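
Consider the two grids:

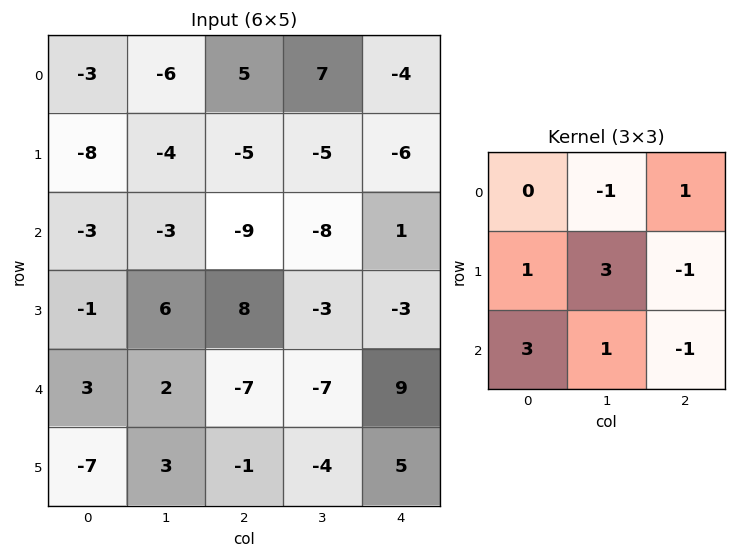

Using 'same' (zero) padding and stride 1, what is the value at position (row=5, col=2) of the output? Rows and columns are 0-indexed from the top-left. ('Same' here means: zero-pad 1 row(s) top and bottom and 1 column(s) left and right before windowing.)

The receptive field on the zero-padded input at this output position is [2 -7 -7 / 3 -1 -4 / 0 0 0]. Elementwise product with the kernel and sum: -7·-1 + -7·1 + 3·1 + -1·3 + -4·-1 + 0·3 + 0·1 + 0·-1.

4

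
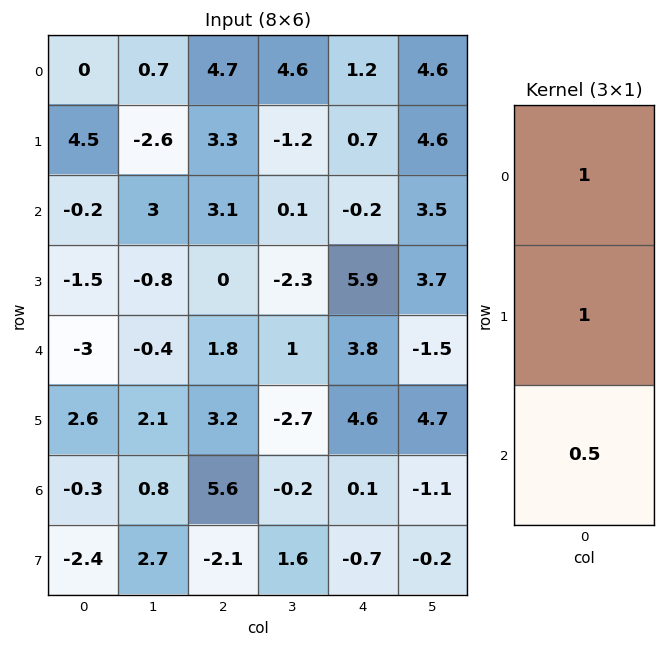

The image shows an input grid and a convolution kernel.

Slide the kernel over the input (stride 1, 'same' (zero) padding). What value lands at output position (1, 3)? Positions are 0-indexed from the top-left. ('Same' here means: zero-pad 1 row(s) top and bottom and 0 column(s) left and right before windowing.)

The receptive field on the zero-padded input at this output position is [4.6 / -1.2 / 0.1]. Elementwise product with the kernel and sum: 4.6·1 + -1.2·1 + 0.1·0.5.

3.45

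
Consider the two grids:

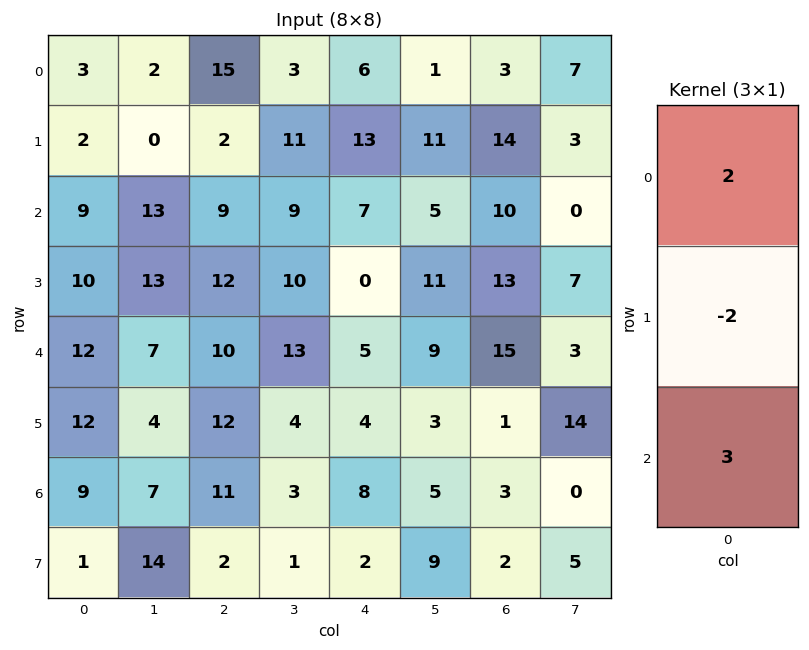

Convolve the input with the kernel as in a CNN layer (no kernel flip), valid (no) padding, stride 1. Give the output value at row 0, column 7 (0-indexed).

The receptive field on the input at this output position is [7 / 3 / 0]. Elementwise product with the kernel and sum: 7·2 + 3·-2 + 0·3.

8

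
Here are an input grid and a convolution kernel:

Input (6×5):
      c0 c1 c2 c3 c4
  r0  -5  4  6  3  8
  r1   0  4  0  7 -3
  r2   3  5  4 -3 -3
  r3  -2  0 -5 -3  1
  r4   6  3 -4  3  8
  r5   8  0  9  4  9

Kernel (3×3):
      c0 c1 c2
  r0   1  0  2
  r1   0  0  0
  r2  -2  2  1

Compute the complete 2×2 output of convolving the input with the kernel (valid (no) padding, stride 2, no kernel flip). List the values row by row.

15 5
1 20

Output[0,0]: The receptive field on the input at this output position is [-5 4 6 / 0 4 0 / 3 5 4]. Elementwise product with the kernel and sum: -5·1 + 6·2 + 3·-2 + 5·2 + 4·1.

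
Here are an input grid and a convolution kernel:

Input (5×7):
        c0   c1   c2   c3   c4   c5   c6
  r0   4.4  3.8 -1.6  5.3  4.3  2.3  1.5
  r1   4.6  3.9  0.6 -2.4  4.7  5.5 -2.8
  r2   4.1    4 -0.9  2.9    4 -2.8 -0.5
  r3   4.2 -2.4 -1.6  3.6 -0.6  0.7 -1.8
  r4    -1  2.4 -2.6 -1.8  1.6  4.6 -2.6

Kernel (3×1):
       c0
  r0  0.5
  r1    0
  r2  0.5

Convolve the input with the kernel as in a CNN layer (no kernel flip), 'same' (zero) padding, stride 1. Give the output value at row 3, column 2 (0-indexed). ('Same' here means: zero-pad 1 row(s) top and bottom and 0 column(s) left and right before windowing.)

The receptive field on the zero-padded input at this output position is [-0.9 / -1.6 / -2.6]. Elementwise product with the kernel and sum: -0.9·0.5 + -2.6·0.5.

-1.75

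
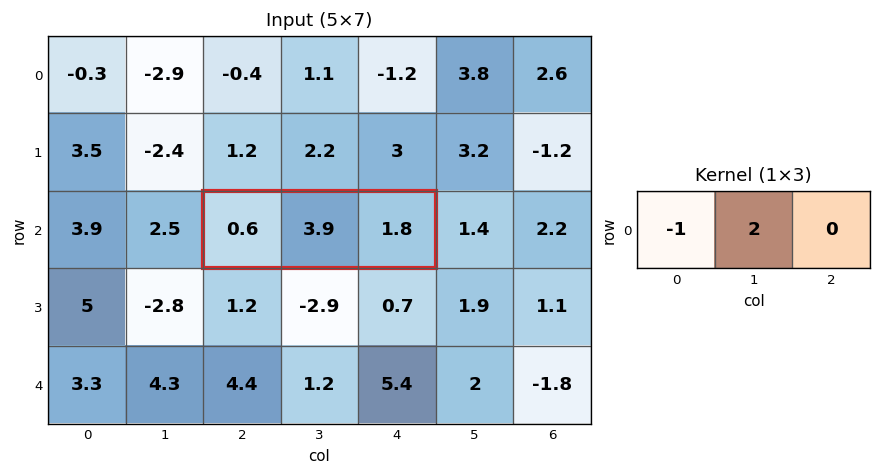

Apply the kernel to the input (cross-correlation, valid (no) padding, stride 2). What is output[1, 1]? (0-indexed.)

7.2

The receptive field on the input at this output position is [0.6 3.9 1.8]. Elementwise product with the kernel and sum: 0.6·-1 + 3.9·2.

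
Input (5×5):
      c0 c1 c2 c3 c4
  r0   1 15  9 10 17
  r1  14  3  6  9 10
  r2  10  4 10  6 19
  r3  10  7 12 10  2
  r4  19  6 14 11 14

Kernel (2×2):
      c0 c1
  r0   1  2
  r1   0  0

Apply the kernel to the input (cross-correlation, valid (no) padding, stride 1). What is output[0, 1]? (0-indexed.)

33

The receptive field on the input at this output position is [15 9 / 3 6]. Elementwise product with the kernel and sum: 15·1 + 9·2.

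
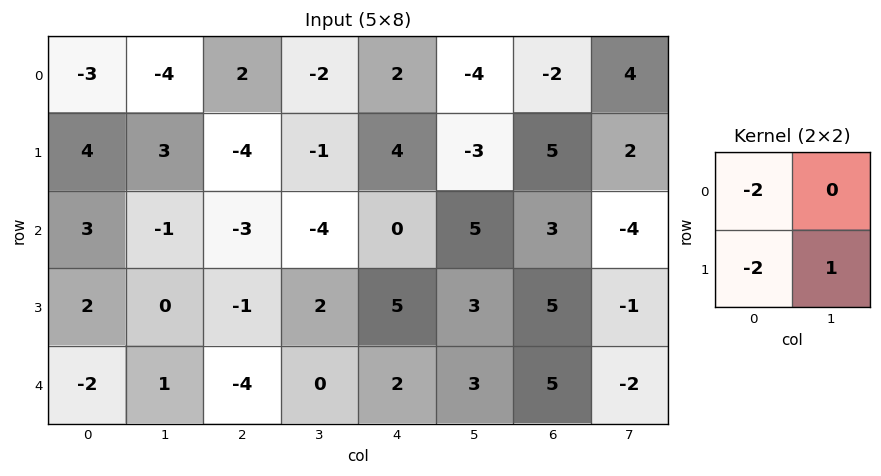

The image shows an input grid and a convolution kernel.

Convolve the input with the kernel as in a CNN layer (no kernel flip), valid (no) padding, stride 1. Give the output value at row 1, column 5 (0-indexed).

-1

The receptive field on the input at this output position is [-3 5 / 5 3]. Elementwise product with the kernel and sum: -3·-2 + 5·-2 + 3·1.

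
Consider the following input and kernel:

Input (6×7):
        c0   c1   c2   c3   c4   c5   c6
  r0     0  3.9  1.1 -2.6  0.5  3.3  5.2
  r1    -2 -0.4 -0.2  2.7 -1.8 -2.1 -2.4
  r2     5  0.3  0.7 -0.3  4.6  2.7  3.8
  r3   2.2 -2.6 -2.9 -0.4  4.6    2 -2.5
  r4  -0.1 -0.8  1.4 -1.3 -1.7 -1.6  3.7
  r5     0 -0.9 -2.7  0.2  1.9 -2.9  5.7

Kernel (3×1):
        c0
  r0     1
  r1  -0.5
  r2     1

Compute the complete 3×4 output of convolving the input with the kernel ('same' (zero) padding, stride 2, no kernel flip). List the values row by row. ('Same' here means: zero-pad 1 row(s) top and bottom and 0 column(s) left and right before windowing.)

Output[0,0]: The receptive field on the zero-padded input at this output position is [0 / 0 / -2]. Elementwise product with the kernel and sum: 0·1 + 0·-0.5 + -2·1.

-2 -0.75 -2.05 -5
-2.3 -3.45 0.5 -6.8
2.25 -6.3 7.35 1.35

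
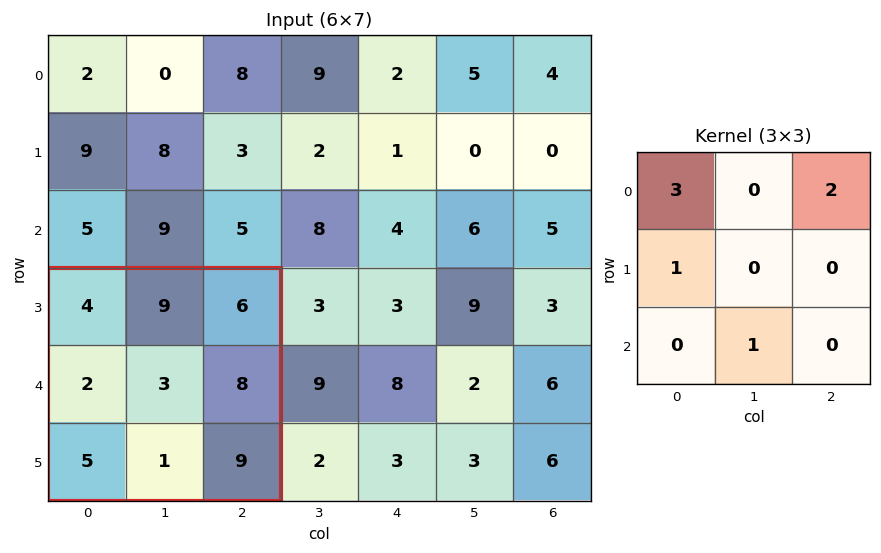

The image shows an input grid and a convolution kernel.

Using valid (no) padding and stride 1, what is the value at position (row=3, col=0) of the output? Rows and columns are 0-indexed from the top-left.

27

The receptive field on the input at this output position is [4 9 6 / 2 3 8 / 5 1 9]. Elementwise product with the kernel and sum: 4·3 + 6·2 + 2·1 + 1·1.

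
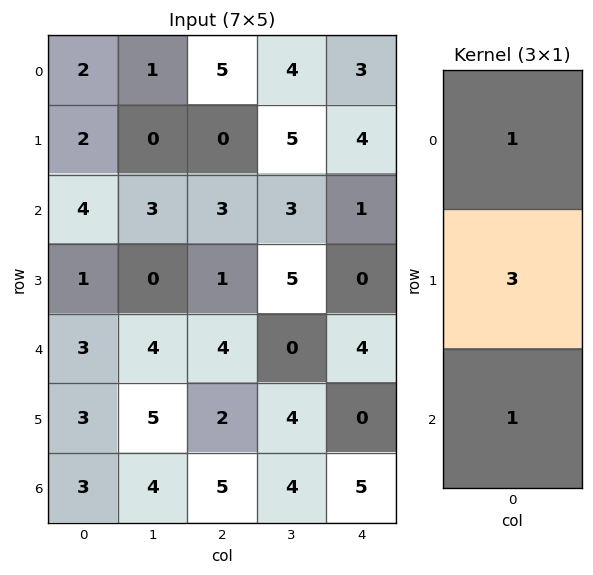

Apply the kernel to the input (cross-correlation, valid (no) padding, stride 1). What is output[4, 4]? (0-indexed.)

9

The receptive field on the input at this output position is [4 / 0 / 5]. Elementwise product with the kernel and sum: 4·1 + 0·3 + 5·1.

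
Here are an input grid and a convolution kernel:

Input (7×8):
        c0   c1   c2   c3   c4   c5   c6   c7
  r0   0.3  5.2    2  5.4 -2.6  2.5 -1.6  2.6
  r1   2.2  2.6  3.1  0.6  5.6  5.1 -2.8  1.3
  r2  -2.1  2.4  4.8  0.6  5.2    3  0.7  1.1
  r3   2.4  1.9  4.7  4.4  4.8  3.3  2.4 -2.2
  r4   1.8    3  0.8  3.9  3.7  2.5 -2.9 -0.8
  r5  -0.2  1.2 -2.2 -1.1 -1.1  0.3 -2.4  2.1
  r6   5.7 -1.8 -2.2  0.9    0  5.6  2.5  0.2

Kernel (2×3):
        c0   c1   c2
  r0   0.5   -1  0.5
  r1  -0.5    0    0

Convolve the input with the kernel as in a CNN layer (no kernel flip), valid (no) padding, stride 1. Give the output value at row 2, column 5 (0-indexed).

The receptive field on the input at this output position is [3 0.7 1.1 / 3.3 2.4 -2.2]. Elementwise product with the kernel and sum: 3·0.5 + 0.7·-1 + 1.1·0.5 + 3.3·-0.5.

-0.3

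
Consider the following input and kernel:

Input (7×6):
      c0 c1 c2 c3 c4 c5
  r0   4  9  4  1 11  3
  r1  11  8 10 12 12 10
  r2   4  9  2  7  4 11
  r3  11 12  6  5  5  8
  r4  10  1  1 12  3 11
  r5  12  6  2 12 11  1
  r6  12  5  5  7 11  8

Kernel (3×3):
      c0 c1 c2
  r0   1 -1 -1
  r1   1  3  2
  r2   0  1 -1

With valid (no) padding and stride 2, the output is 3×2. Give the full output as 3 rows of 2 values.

53 65
52 31
42 42

Output[0,0]: The receptive field on the input at this output position is [4 9 4 / 11 8 10 / 4 9 2]. Elementwise product with the kernel and sum: 4·1 + 9·-1 + 4·-1 + 11·1 + 8·3 + 10·2 + 9·1 + 2·-1.
Output[0,1]: The receptive field on the input at this output position is [4 1 11 / 10 12 12 / 2 7 4]. Elementwise product with the kernel and sum: 4·1 + 1·-1 + 11·-1 + 10·1 + 12·3 + 12·2 + 7·1 + 4·-1.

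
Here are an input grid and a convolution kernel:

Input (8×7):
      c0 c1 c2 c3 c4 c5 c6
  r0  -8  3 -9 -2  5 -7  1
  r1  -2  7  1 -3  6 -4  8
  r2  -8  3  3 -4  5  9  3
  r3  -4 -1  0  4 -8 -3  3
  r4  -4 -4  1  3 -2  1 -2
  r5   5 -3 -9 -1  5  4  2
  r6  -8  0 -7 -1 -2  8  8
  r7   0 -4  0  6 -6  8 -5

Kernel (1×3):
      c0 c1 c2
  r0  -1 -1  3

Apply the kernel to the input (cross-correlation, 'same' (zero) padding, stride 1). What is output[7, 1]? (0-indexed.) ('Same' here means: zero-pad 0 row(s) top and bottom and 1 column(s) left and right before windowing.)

4

The receptive field on the zero-padded input at this output position is [0 -4 0]. Elementwise product with the kernel and sum: 0·-1 + -4·-1 + 0·3.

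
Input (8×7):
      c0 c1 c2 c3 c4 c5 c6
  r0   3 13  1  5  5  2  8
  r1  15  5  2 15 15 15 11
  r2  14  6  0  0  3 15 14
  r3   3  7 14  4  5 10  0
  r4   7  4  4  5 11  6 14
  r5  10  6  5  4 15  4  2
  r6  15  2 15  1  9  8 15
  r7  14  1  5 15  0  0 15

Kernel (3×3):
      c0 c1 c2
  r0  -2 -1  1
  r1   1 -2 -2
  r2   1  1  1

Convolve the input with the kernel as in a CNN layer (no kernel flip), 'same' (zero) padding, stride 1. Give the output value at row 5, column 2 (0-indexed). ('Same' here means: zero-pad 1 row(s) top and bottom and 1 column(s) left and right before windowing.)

-1

The receptive field on the zero-padded input at this output position is [4 4 5 / 6 5 4 / 2 15 1]. Elementwise product with the kernel and sum: 4·-2 + 4·-1 + 5·1 + 6·1 + 5·-2 + 4·-2 + 2·1 + 15·1 + 1·1.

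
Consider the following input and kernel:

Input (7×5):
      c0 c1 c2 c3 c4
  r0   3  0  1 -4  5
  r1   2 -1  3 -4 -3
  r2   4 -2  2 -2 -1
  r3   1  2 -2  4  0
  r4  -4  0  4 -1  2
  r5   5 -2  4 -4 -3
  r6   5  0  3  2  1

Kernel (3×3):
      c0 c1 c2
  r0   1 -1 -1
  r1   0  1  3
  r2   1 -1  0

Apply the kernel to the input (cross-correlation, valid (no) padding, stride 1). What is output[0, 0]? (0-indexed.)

16

The receptive field on the input at this output position is [3 0 1 / 2 -1 3 / 4 -2 2]. Elementwise product with the kernel and sum: 3·1 + 0·-1 + 1·-1 + -1·1 + 3·3 + 4·1 + -2·-1.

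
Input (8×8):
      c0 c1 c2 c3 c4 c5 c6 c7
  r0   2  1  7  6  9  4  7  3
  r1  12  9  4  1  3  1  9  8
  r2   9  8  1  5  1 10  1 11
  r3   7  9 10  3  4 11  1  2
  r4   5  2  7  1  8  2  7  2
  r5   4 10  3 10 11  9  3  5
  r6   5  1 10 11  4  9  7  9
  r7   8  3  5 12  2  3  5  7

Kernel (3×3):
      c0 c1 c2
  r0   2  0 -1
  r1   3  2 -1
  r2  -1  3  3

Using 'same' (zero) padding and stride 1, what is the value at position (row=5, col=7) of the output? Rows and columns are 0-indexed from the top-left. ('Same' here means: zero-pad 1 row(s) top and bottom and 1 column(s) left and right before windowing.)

The receptive field on the zero-padded input at this output position is [7 2 0 / 3 5 0 / 7 9 0]. Elementwise product with the kernel and sum: 7·2 + 0·-1 + 3·3 + 5·2 + 0·-1 + 7·-1 + 9·3 + 0·3.

53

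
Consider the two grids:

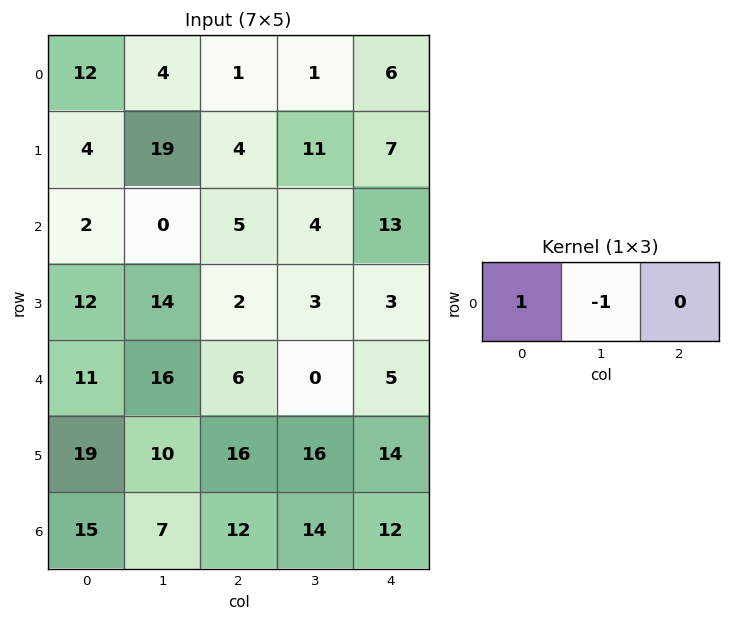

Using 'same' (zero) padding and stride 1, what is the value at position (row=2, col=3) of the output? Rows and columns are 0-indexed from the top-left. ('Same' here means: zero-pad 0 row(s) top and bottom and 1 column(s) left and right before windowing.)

1

The receptive field on the zero-padded input at this output position is [5 4 13]. Elementwise product with the kernel and sum: 5·1 + 4·-1.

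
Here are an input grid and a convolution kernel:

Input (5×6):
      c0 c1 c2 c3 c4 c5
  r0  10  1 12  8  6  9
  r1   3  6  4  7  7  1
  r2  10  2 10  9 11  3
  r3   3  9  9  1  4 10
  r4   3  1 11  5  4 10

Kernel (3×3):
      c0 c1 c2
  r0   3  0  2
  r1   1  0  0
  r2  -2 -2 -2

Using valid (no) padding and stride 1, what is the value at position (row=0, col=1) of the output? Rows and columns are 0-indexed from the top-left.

-17

The receptive field on the input at this output position is [1 12 8 / 6 4 7 / 2 10 9]. Elementwise product with the kernel and sum: 1·3 + 8·2 + 6·1 + 2·-2 + 10·-2 + 9·-2.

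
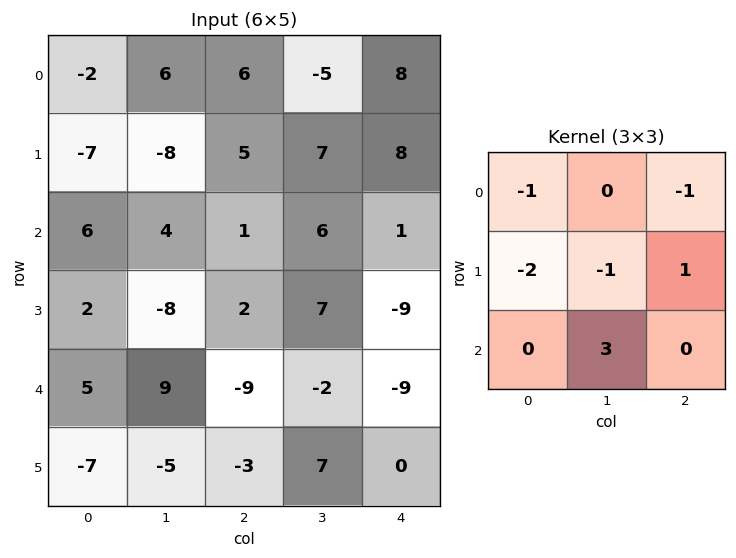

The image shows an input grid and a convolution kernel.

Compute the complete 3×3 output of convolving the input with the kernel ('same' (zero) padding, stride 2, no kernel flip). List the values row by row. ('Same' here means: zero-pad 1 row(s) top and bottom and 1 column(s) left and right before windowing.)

Output[0,0]: The receptive field on the zero-padded input at this output position is [0 0 0 / 0 -2 6 / 0 -7 -8]. Elementwise product with the kernel and sum: 0·-1 + 0·-1 + 0·-2 + -2·-1 + 6·1 + -7·3.
Output[0,1]: The receptive field on the zero-padded input at this output position is [0 0 0 / 6 6 -5 / -8 5 7]. Elementwise product with the kernel and sum: 0·-1 + 0·-1 + 6·-2 + 6·-1 + -5·1 + 5·3.

-13 -8 26
12 4 -47
-9 -19 6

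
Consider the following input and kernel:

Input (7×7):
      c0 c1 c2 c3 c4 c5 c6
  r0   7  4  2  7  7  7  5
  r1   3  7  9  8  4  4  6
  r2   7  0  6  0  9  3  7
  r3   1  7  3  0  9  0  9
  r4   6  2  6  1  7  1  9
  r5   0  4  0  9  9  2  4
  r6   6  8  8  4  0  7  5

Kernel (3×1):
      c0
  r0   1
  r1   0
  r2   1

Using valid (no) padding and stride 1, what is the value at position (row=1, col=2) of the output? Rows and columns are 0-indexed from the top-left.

12

The receptive field on the input at this output position is [9 / 6 / 3]. Elementwise product with the kernel and sum: 9·1 + 3·1.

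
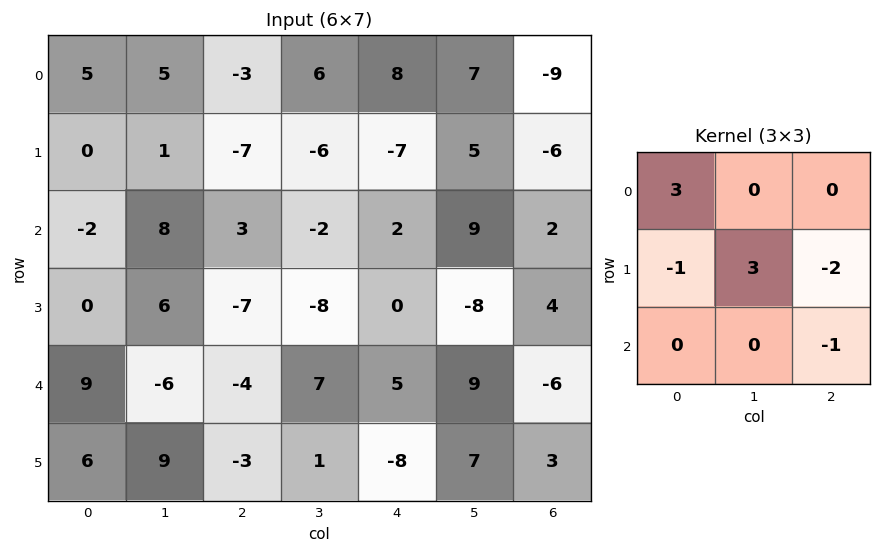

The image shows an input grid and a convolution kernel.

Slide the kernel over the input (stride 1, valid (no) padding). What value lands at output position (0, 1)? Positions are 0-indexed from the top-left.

The receptive field on the input at this output position is [5 -3 6 / 1 -7 -6 / 8 3 -2]. Elementwise product with the kernel and sum: 5·3 + 1·-1 + -7·3 + -6·-2 + -2·-1.

7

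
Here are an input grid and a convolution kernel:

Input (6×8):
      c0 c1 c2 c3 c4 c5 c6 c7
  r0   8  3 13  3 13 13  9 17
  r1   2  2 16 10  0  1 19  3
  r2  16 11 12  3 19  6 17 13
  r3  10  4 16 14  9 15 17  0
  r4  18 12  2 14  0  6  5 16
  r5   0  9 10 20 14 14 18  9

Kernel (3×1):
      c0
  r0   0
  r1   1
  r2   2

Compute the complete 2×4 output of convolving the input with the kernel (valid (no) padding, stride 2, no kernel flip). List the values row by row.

34 40 38 53
46 20 9 27

Output[0,0]: The receptive field on the input at this output position is [8 / 2 / 16]. Elementwise product with the kernel and sum: 2·1 + 16·2.
Output[0,1]: The receptive field on the input at this output position is [13 / 16 / 12]. Elementwise product with the kernel and sum: 16·1 + 12·2.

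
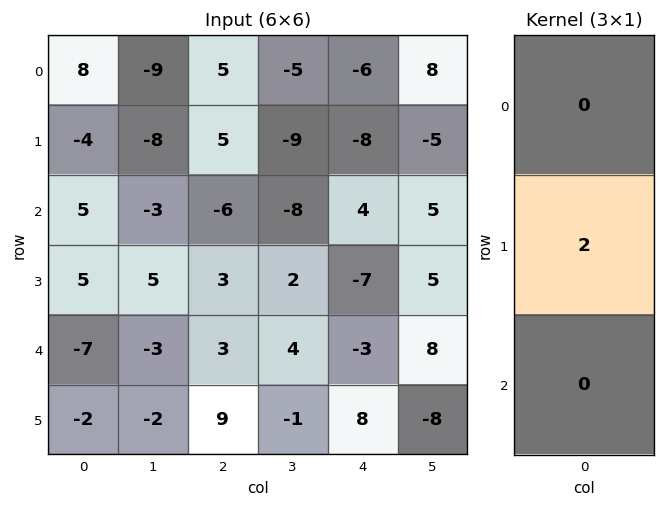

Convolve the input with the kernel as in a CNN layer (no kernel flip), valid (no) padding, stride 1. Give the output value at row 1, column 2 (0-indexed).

-12

The receptive field on the input at this output position is [5 / -6 / 3]. Elementwise product with the kernel and sum: -6·2.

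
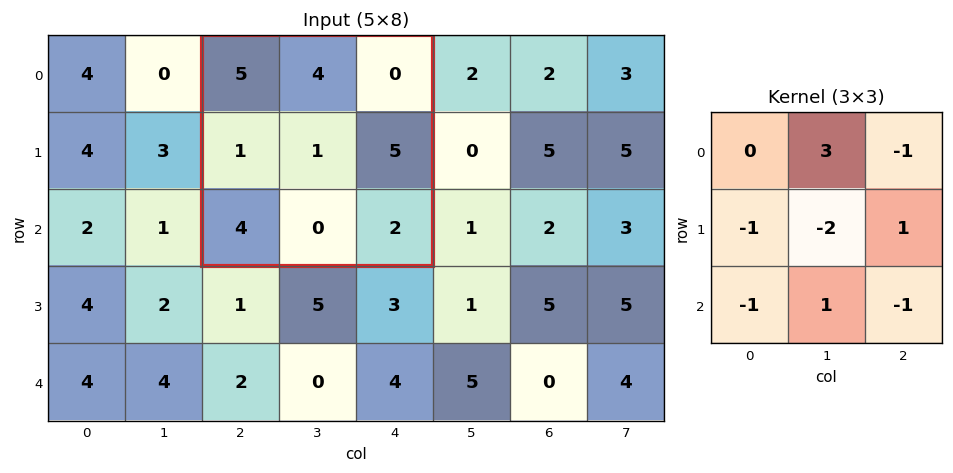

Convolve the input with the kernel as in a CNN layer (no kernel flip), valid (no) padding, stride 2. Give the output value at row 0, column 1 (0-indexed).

The receptive field on the input at this output position is [5 4 0 / 1 1 5 / 4 0 2]. Elementwise product with the kernel and sum: 4·3 + 0·-1 + 1·-1 + 1·-2 + 5·1 + 4·-1 + 0·1 + 2·-1.

8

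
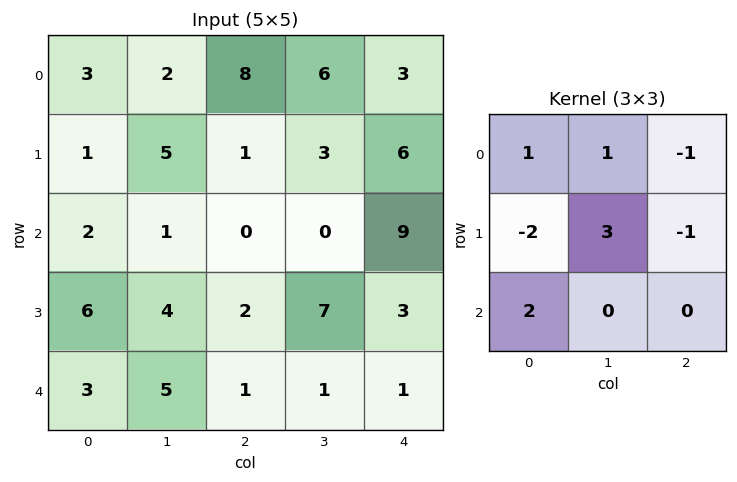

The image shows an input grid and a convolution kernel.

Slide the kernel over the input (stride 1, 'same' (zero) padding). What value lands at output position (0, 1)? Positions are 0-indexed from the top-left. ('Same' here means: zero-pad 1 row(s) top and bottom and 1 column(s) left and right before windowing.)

The receptive field on the zero-padded input at this output position is [0 0 0 / 3 2 8 / 1 5 1]. Elementwise product with the kernel and sum: 0·1 + 0·1 + 0·-1 + 3·-2 + 2·3 + 8·-1 + 1·2.

-6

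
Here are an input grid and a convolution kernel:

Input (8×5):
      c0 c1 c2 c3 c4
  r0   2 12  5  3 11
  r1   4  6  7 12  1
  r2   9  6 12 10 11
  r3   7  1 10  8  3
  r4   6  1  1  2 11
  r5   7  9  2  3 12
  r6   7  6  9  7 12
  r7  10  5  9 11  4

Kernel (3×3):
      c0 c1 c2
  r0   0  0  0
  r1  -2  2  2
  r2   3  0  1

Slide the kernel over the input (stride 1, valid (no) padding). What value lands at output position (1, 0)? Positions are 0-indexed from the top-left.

49

The receptive field on the input at this output position is [4 6 7 / 9 6 12 / 7 1 10]. Elementwise product with the kernel and sum: 9·-2 + 6·2 + 12·2 + 7·3 + 10·1.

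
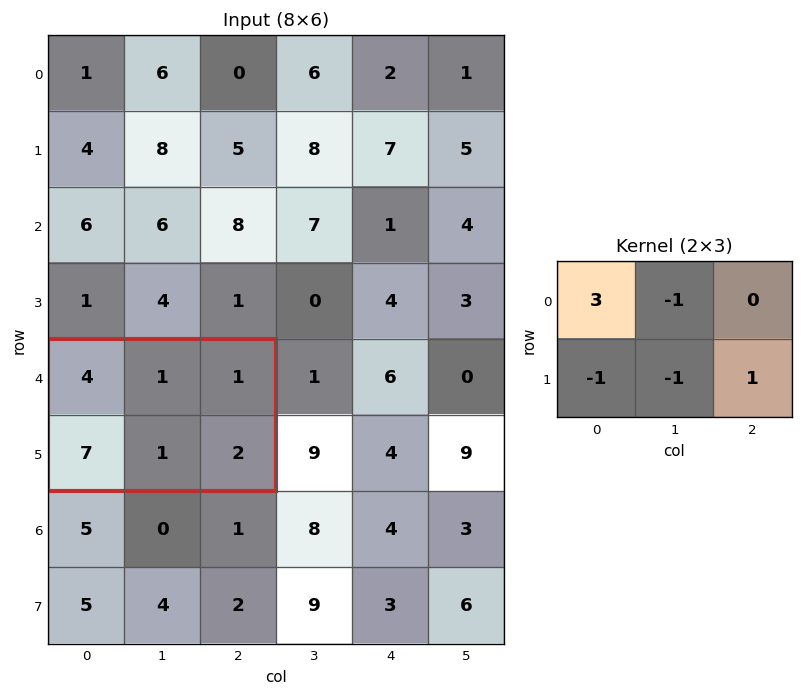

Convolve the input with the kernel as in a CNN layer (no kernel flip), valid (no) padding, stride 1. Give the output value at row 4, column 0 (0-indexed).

5

The receptive field on the input at this output position is [4 1 1 / 7 1 2]. Elementwise product with the kernel and sum: 4·3 + 1·-1 + 7·-1 + 1·-1 + 2·1.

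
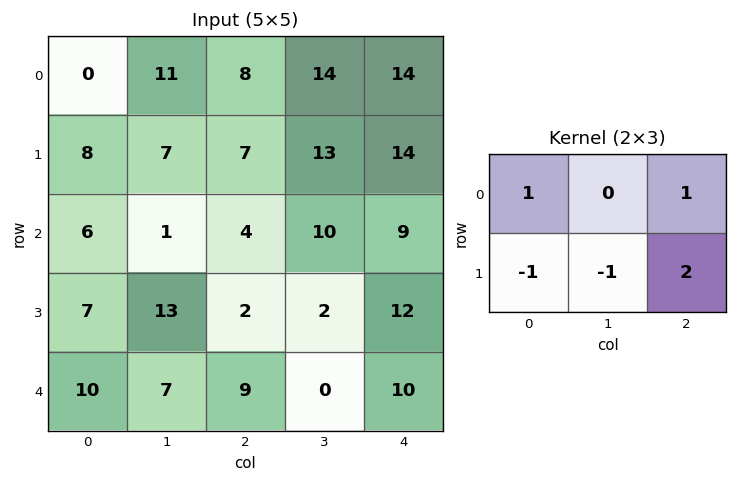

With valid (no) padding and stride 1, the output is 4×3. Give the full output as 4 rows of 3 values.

7 37 30
16 35 25
-6 0 33
10 -1 25

Output[0,0]: The receptive field on the input at this output position is [0 11 8 / 8 7 7]. Elementwise product with the kernel and sum: 0·1 + 8·1 + 8·-1 + 7·-1 + 7·2.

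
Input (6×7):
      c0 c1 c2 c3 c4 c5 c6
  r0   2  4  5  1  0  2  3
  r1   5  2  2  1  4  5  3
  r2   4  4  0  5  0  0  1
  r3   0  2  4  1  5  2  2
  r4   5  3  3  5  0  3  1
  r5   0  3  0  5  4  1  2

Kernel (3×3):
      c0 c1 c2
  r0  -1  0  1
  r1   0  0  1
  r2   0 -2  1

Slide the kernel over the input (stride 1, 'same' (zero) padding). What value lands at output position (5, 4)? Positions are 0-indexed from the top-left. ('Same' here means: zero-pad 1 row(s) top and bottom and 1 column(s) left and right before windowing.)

-1

The receptive field on the zero-padded input at this output position is [5 0 3 / 5 4 1 / 0 0 0]. Elementwise product with the kernel and sum: 5·-1 + 3·1 + 1·1 + 0·-2 + 0·1.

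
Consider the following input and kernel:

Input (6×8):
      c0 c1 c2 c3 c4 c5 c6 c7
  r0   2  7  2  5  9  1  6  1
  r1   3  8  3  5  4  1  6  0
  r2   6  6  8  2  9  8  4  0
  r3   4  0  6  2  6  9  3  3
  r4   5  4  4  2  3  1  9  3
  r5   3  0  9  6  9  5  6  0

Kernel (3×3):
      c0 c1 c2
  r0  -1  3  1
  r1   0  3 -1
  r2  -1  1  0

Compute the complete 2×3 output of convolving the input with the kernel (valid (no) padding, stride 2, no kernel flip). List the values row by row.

42 27 -4
13 5 41

Output[0,0]: The receptive field on the input at this output position is [2 7 2 / 3 8 3 / 6 6 8]. Elementwise product with the kernel and sum: 2·-1 + 7·3 + 2·1 + 8·3 + 3·-1 + 6·-1 + 6·1.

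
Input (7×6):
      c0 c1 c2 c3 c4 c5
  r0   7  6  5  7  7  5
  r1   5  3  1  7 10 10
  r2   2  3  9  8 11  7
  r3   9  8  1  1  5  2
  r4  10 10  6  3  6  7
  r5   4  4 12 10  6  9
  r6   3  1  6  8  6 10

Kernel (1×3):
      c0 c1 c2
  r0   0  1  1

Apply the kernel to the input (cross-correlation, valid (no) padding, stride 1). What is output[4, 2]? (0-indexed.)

The receptive field on the input at this output position is [6 3 6]. Elementwise product with the kernel and sum: 3·1 + 6·1.

9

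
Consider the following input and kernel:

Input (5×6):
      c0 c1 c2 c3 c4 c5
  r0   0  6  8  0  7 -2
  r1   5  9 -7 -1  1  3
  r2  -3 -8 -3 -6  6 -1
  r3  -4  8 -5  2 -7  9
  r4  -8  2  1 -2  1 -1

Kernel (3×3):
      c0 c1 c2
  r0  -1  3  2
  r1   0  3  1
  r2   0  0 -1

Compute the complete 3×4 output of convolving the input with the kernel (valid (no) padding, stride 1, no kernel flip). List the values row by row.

57 2 -2 24
-14 -49 1 18
-9 -24 -5 11

Output[0,0]: The receptive field on the input at this output position is [0 6 8 / 5 9 -7 / -3 -8 -3]. Elementwise product with the kernel and sum: 0·-1 + 6·3 + 8·2 + 9·3 + -7·1 + -3·-1.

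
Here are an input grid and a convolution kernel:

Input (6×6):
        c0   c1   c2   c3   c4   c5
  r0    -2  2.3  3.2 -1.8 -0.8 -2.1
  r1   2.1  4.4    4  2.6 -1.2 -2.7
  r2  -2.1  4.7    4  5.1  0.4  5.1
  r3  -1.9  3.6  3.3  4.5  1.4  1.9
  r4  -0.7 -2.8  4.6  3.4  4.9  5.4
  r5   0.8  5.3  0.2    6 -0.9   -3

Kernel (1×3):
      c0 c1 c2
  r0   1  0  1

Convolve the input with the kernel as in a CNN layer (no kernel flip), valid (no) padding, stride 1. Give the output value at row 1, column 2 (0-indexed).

The receptive field on the input at this output position is [4 2.6 -1.2]. Elementwise product with the kernel and sum: 4·1 + -1.2·1.

2.8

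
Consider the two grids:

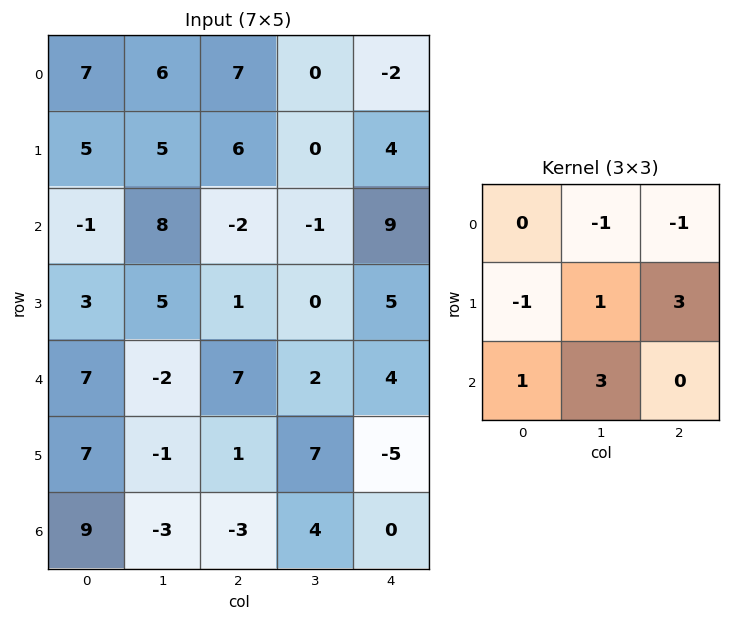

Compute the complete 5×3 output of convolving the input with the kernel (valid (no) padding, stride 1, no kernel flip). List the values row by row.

Output[0,0]: The receptive field on the input at this output position is [7 6 7 / 5 5 6 / -1 8 -2]. Elementwise product with the kernel and sum: 6·-1 + 7·-1 + 5·-1 + 5·1 + 6·3 + -1·1 + 8·3.

28 -4 3
10 -11 25
0 18 19
10 16 24
-10 2 -6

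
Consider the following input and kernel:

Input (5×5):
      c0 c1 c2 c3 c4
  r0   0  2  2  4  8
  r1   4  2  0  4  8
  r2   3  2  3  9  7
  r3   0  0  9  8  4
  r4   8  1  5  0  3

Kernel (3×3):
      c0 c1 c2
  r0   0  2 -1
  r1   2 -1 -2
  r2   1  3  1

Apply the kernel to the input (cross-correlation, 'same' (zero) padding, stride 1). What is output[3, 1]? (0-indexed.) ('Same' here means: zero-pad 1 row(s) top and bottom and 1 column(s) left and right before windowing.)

-1

The receptive field on the zero-padded input at this output position is [3 2 3 / 0 0 9 / 8 1 5]. Elementwise product with the kernel and sum: 2·2 + 3·-1 + 0·2 + 0·-1 + 9·-2 + 8·1 + 1·3 + 5·1.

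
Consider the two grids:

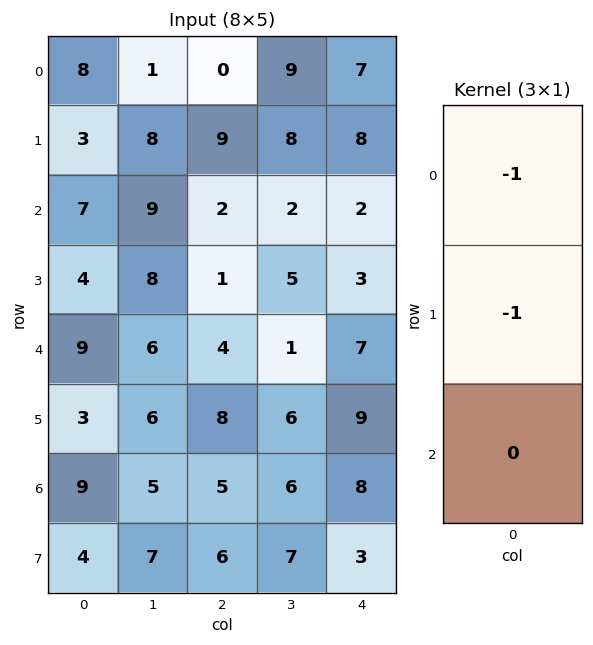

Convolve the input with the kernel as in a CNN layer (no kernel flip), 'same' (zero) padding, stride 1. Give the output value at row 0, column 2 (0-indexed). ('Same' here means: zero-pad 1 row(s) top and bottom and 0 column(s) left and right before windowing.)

0

The receptive field on the zero-padded input at this output position is [0 / 0 / 9]. Elementwise product with the kernel and sum: 0·-1 + 0·-1.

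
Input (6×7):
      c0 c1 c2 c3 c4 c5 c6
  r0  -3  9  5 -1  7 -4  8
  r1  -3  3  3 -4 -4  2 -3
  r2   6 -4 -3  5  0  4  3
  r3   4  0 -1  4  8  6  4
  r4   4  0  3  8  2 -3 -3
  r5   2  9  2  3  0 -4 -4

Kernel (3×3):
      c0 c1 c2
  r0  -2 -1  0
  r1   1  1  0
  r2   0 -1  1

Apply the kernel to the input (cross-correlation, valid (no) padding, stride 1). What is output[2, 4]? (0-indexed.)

The receptive field on the input at this output position is [0 4 3 / 8 6 4 / 2 -3 -3]. Elementwise product with the kernel and sum: 0·-2 + 4·-1 + 8·1 + 6·1 + -3·-1 + -3·1.

10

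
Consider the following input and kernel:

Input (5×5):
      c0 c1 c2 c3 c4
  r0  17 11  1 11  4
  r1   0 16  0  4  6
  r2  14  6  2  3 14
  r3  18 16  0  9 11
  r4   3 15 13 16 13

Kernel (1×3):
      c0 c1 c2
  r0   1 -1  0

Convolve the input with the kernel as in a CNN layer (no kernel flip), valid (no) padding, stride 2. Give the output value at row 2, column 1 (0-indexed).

-3

The receptive field on the input at this output position is [13 16 13]. Elementwise product with the kernel and sum: 13·1 + 16·-1.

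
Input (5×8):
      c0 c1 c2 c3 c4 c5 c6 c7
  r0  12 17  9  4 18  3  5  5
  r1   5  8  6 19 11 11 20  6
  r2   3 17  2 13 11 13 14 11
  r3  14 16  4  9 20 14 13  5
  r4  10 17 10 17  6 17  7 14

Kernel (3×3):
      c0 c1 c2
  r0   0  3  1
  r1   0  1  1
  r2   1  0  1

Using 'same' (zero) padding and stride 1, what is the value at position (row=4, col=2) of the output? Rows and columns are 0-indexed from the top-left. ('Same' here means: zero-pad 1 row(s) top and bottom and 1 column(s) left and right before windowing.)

The receptive field on the zero-padded input at this output position is [16 4 9 / 17 10 17 / 0 0 0]. Elementwise product with the kernel and sum: 4·3 + 9·1 + 10·1 + 17·1 + 0·1 + 0·1.

48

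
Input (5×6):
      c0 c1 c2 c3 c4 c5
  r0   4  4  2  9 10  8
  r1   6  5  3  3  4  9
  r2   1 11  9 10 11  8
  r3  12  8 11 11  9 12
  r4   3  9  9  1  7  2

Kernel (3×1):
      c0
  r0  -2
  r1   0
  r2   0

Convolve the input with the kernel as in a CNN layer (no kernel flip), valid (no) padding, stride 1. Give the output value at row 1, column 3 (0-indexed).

The receptive field on the input at this output position is [3 / 10 / 11]. Elementwise product with the kernel and sum: 3·-2.

-6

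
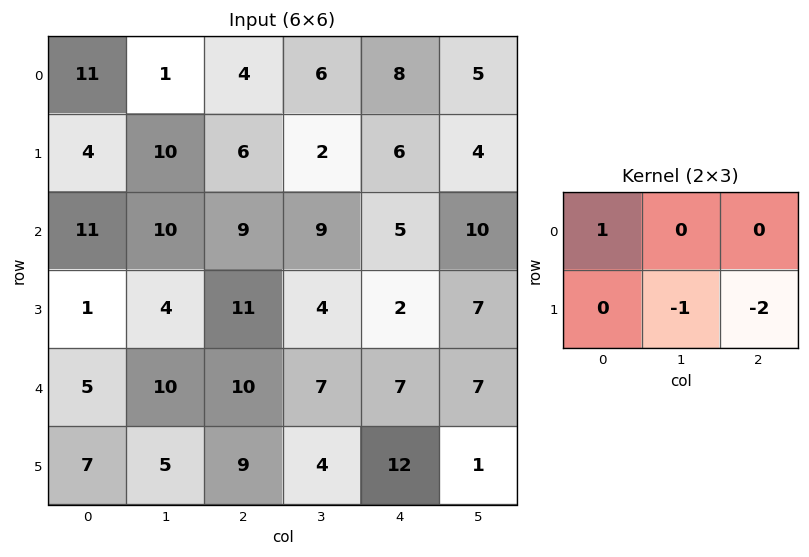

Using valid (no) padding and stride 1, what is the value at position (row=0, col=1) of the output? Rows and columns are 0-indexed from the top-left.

-9

The receptive field on the input at this output position is [1 4 6 / 10 6 2]. Elementwise product with the kernel and sum: 1·1 + 6·-1 + 2·-2.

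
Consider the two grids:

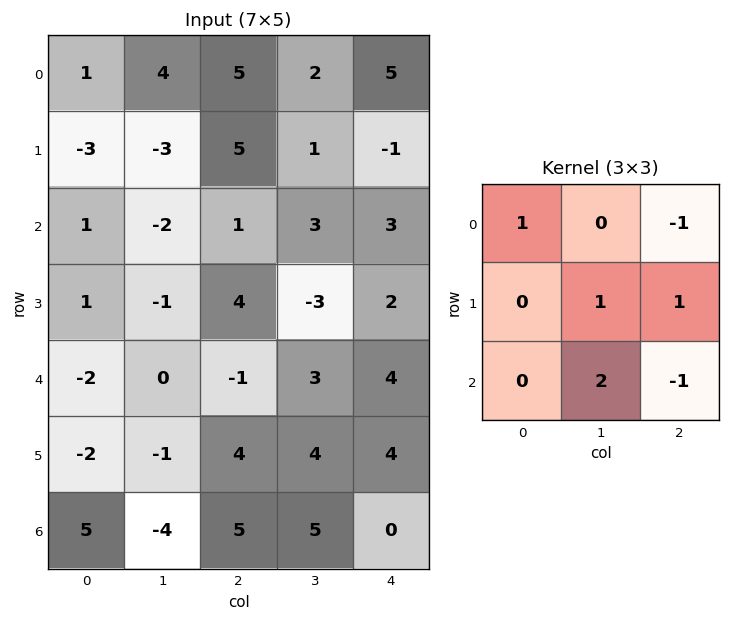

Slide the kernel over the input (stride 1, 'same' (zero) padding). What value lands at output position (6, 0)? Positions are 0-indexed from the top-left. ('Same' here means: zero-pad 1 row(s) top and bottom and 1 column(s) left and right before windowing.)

2

The receptive field on the zero-padded input at this output position is [0 -2 -1 / 0 5 -4 / 0 0 0]. Elementwise product with the kernel and sum: 0·1 + -1·-1 + 5·1 + -4·1 + 0·2 + 0·-1.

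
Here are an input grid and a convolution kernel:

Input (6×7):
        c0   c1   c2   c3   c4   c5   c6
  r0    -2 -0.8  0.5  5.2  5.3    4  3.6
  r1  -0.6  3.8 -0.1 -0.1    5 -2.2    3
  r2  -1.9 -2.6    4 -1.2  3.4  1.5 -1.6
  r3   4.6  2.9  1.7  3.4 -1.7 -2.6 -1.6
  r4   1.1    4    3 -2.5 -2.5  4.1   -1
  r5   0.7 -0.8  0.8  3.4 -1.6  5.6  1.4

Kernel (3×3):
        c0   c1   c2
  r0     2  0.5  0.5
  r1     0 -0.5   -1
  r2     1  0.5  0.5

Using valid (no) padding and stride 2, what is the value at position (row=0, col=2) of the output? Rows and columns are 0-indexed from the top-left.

15.85

The receptive field on the input at this output position is [5.3 4 3.6 / 5 -2.2 3 / 3.4 1.5 -1.6]. Elementwise product with the kernel and sum: 5.3·2 + 4·0.5 + 3.6·0.5 + -2.2·-0.5 + 3·-1 + 3.4·1 + 1.5·0.5 + -1.6·0.5.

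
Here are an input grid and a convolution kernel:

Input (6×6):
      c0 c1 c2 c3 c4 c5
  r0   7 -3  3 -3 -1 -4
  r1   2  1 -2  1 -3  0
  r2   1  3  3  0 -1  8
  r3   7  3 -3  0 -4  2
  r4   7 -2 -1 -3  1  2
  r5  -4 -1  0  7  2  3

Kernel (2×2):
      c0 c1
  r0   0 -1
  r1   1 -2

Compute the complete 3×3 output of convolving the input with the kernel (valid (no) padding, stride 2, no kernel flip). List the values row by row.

Output[0,0]: The receptive field on the input at this output position is [7 -3 / 2 1]. Elementwise product with the kernel and sum: -3·-1 + 2·1 + 1·-2.
Output[0,1]: The receptive field on the input at this output position is [3 -3 / -2 1]. Elementwise product with the kernel and sum: -3·-1 + -2·1 + 1·-2.

3 -1 1
-2 -3 -16
0 -11 -6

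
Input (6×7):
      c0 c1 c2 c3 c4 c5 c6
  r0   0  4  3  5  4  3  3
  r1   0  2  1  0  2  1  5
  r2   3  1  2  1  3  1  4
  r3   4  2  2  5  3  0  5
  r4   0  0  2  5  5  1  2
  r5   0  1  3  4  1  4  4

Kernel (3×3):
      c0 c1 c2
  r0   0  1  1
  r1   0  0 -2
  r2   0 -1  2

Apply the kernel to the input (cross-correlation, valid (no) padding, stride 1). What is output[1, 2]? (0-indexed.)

-3

The receptive field on the input at this output position is [1 0 2 / 2 1 3 / 2 5 3]. Elementwise product with the kernel and sum: 0·1 + 2·1 + 3·-2 + 5·-1 + 3·2.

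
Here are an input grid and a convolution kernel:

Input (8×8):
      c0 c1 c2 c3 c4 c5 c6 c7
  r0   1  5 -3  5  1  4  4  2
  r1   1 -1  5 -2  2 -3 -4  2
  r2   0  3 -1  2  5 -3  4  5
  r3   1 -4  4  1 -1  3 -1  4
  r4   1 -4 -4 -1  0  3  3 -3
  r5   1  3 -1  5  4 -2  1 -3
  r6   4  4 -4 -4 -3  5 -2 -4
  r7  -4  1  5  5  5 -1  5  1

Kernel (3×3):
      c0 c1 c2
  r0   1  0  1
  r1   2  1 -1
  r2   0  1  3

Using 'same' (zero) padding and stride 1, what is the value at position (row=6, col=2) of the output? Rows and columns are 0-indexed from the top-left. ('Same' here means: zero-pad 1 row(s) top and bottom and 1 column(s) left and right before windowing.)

The receptive field on the zero-padded input at this output position is [3 -1 5 / 4 -4 -4 / 1 5 5]. Elementwise product with the kernel and sum: 3·1 + 5·1 + 4·2 + -4·1 + -4·-1 + 5·1 + 5·3.

36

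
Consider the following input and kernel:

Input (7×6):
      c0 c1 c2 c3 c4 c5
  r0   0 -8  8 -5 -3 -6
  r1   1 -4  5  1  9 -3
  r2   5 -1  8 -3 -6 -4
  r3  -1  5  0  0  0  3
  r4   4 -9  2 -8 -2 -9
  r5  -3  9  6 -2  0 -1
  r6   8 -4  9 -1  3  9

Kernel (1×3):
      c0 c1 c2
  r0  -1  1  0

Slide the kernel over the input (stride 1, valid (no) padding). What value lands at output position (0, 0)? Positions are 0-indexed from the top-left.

-8

The receptive field on the input at this output position is [0 -8 8]. Elementwise product with the kernel and sum: 0·-1 + -8·1.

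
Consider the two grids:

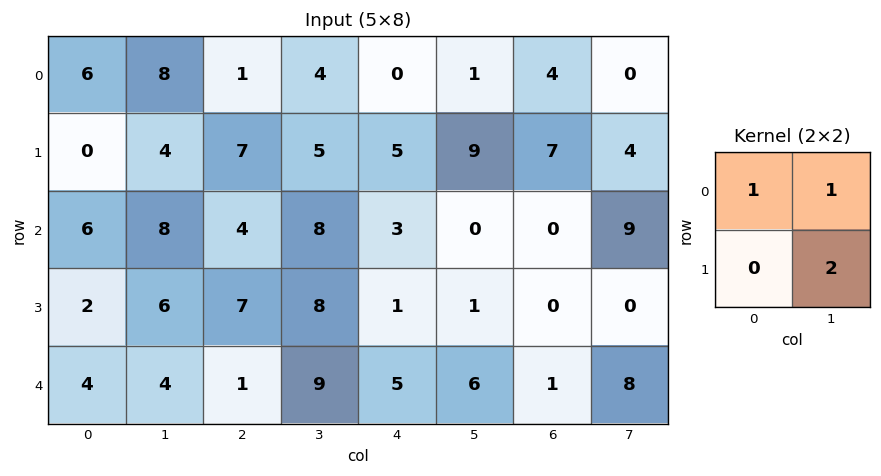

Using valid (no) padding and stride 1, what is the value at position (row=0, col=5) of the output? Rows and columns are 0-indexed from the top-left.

19

The receptive field on the input at this output position is [1 4 / 9 7]. Elementwise product with the kernel and sum: 1·1 + 4·1 + 7·2.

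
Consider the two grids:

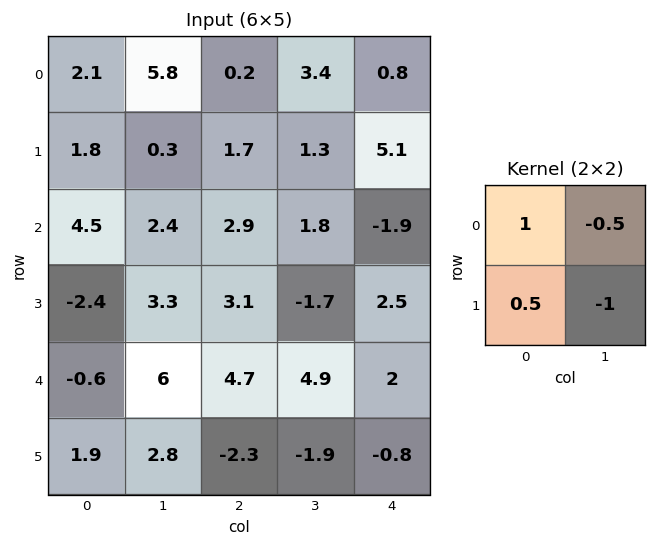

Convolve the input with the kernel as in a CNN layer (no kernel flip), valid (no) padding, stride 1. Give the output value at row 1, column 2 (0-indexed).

The receptive field on the input at this output position is [1.7 1.3 / 2.9 1.8]. Elementwise product with the kernel and sum: 1.7·1 + 1.3·-0.5 + 2.9·0.5 + 1.8·-1.

0.7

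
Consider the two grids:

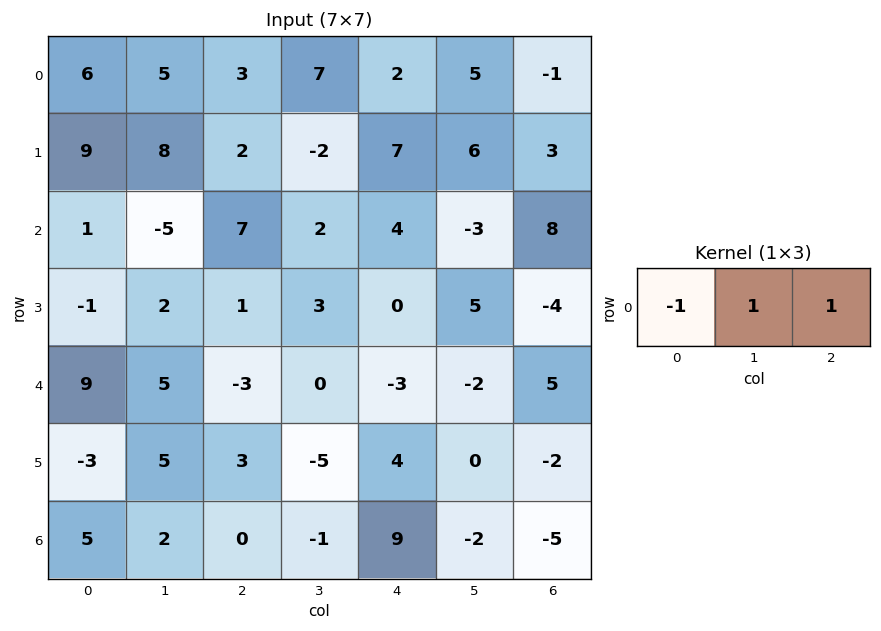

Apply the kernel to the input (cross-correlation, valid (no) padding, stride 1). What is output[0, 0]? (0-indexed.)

The receptive field on the input at this output position is [6 5 3]. Elementwise product with the kernel and sum: 6·-1 + 5·1 + 3·1.

2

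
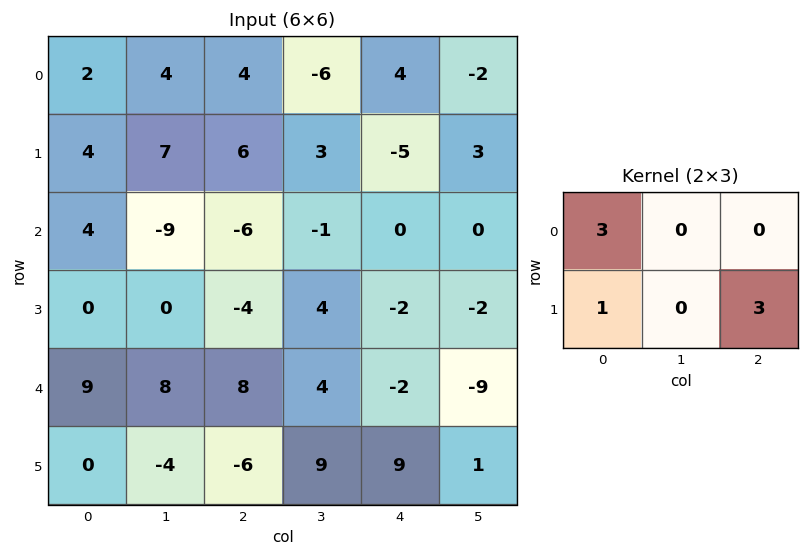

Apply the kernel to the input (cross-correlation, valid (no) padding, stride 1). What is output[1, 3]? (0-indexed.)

The receptive field on the input at this output position is [3 -5 3 / -1 0 0]. Elementwise product with the kernel and sum: 3·3 + -1·1 + 0·3.

8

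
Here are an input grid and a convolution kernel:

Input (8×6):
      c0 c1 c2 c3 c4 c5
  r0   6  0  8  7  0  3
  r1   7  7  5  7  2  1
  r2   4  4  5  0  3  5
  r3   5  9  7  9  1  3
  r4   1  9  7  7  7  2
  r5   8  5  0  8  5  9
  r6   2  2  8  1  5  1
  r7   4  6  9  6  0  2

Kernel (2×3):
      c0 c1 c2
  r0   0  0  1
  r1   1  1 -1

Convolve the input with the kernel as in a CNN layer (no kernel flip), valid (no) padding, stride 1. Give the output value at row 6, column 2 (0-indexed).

20

The receptive field on the input at this output position is [8 1 5 / 9 6 0]. Elementwise product with the kernel and sum: 5·1 + 9·1 + 6·1 + 0·-1.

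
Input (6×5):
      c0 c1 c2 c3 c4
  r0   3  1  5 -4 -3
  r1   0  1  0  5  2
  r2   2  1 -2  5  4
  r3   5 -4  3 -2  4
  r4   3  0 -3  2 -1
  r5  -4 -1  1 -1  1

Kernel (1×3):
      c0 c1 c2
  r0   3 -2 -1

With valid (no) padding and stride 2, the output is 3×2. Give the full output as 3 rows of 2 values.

Output[0,0]: The receptive field on the input at this output position is [3 1 5]. Elementwise product with the kernel and sum: 3·3 + 1·-2 + 5·-1.

2 26
6 -20
12 -12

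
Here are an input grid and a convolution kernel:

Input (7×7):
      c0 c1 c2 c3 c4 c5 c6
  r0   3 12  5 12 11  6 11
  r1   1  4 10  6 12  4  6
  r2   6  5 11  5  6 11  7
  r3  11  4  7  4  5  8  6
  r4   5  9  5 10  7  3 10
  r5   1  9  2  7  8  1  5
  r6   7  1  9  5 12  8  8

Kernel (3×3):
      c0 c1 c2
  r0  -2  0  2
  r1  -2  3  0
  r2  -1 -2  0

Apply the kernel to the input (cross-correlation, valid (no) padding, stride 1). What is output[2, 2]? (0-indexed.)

The receptive field on the input at this output position is [11 5 6 / 7 4 5 / 5 10 7]. Elementwise product with the kernel and sum: 11·-2 + 6·2 + 7·-2 + 4·3 + 5·-1 + 10·-2.

-37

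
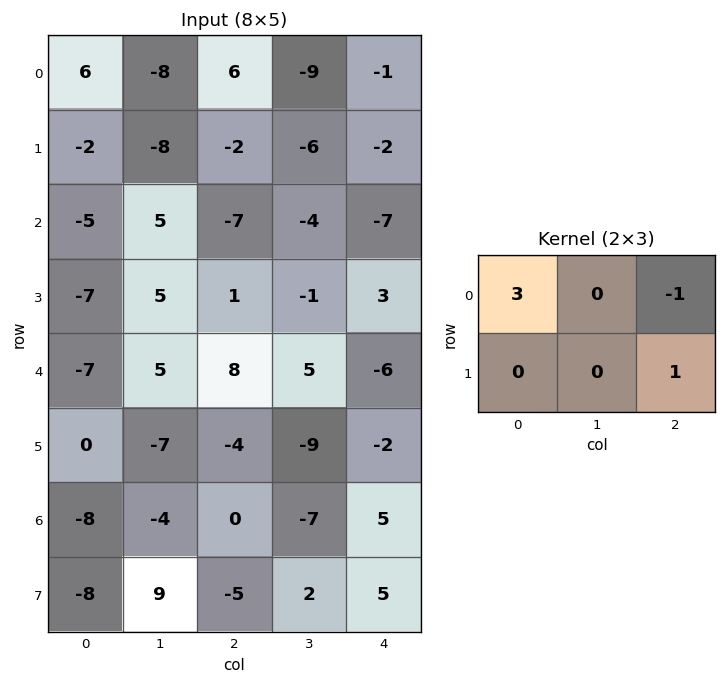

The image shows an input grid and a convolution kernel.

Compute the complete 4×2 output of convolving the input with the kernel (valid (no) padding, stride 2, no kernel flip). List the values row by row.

10 17
-7 -11
-33 28
-29 0

Output[0,0]: The receptive field on the input at this output position is [6 -8 6 / -2 -8 -2]. Elementwise product with the kernel and sum: 6·3 + 6·-1 + -2·1.
Output[0,1]: The receptive field on the input at this output position is [6 -9 -1 / -2 -6 -2]. Elementwise product with the kernel and sum: 6·3 + -1·-1 + -2·1.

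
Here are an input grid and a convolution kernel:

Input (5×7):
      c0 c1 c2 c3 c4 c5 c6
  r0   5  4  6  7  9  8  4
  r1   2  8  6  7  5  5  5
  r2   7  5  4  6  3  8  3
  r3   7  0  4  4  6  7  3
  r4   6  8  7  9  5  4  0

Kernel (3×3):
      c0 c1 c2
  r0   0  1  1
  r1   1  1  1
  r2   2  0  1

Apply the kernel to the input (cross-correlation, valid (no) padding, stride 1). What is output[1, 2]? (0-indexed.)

39

The receptive field on the input at this output position is [6 7 5 / 4 6 3 / 4 4 6]. Elementwise product with the kernel and sum: 7·1 + 5·1 + 4·1 + 6·1 + 3·1 + 4·2 + 6·1.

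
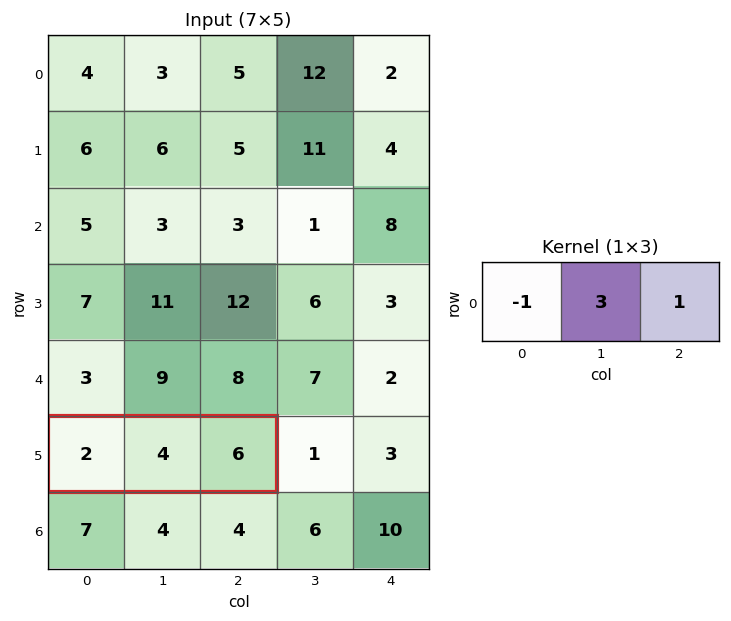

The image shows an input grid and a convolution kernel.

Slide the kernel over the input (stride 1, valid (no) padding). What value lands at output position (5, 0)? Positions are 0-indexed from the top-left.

16

The receptive field on the input at this output position is [2 4 6]. Elementwise product with the kernel and sum: 2·-1 + 4·3 + 6·1.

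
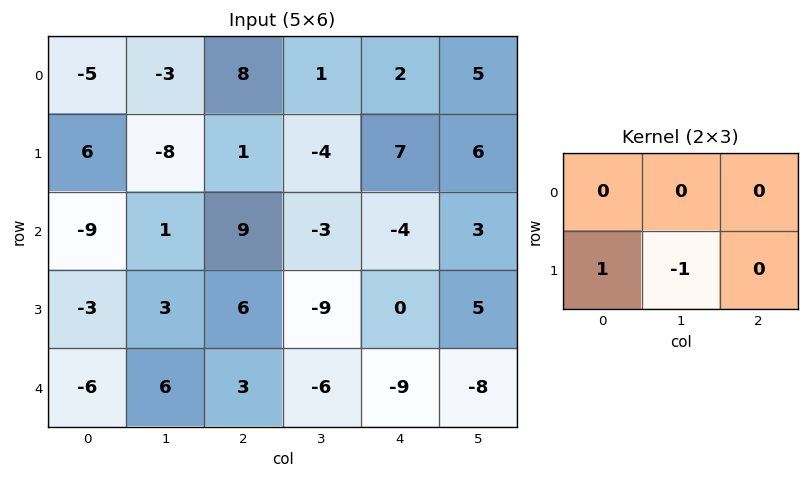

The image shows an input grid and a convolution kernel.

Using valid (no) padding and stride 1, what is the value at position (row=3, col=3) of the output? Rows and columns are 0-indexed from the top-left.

The receptive field on the input at this output position is [-9 0 5 / -6 -9 -8]. Elementwise product with the kernel and sum: -6·1 + -9·-1.

3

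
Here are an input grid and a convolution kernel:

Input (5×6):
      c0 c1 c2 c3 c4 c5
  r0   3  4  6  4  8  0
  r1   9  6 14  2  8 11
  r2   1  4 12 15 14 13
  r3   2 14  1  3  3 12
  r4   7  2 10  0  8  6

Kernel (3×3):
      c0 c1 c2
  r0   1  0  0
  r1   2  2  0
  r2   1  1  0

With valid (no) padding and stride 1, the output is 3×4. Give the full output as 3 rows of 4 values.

Output[0,0]: The receptive field on the input at this output position is [3 4 6 / 9 6 14 / 1 4 12]. Elementwise product with the kernel and sum: 3·1 + 9·2 + 6·2 + 1·1 + 4·1.

38 60 65 53
35 53 72 66
42 46 30 35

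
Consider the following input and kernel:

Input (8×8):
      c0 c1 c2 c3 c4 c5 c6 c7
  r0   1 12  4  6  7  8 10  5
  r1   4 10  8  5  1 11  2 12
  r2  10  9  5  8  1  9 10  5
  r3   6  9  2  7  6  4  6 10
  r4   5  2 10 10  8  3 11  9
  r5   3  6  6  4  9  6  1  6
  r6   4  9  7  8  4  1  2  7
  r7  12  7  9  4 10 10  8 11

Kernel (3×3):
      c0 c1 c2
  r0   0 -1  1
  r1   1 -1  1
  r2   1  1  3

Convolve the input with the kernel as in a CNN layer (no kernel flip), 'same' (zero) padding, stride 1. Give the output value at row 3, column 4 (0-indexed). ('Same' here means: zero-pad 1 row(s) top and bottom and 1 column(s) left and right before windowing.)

40

The receptive field on the zero-padded input at this output position is [8 1 9 / 7 6 4 / 10 8 3]. Elementwise product with the kernel and sum: 1·-1 + 9·1 + 7·1 + 6·-1 + 4·1 + 10·1 + 8·1 + 3·3.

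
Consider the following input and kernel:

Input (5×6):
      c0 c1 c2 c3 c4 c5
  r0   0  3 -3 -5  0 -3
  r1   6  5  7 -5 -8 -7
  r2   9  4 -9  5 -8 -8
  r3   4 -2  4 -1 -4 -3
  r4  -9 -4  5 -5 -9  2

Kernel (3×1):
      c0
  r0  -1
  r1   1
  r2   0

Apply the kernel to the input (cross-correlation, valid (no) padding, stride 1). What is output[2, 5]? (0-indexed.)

The receptive field on the input at this output position is [-8 / -3 / 2]. Elementwise product with the kernel and sum: -8·-1 + -3·1.

5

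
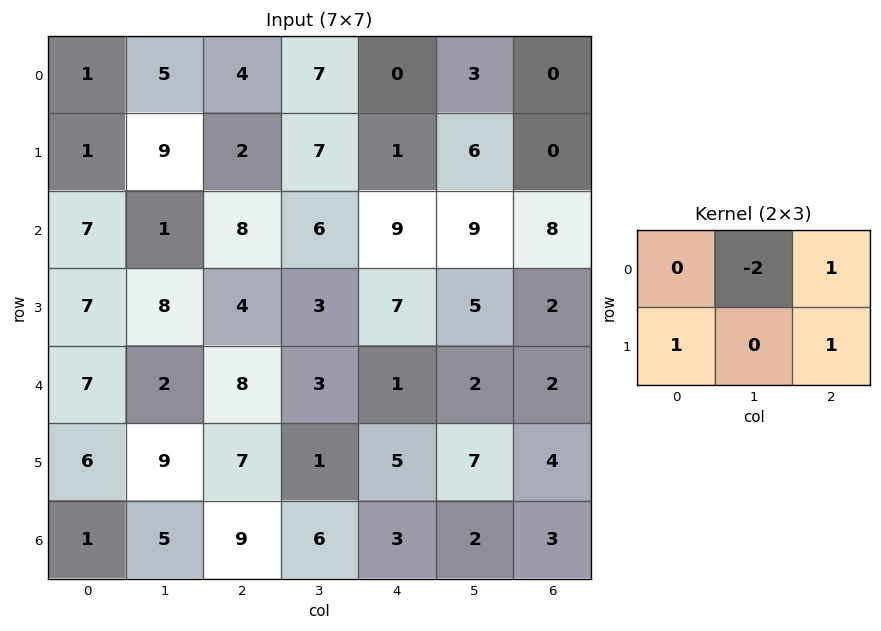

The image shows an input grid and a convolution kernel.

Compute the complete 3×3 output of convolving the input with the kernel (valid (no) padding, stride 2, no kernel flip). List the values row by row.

-3 -11 -5
17 8 -1
17 7 7

Output[0,0]: The receptive field on the input at this output position is [1 5 4 / 1 9 2]. Elementwise product with the kernel and sum: 5·-2 + 4·1 + 1·1 + 2·1.
Output[0,1]: The receptive field on the input at this output position is [4 7 0 / 2 7 1]. Elementwise product with the kernel and sum: 7·-2 + 0·1 + 2·1 + 1·1.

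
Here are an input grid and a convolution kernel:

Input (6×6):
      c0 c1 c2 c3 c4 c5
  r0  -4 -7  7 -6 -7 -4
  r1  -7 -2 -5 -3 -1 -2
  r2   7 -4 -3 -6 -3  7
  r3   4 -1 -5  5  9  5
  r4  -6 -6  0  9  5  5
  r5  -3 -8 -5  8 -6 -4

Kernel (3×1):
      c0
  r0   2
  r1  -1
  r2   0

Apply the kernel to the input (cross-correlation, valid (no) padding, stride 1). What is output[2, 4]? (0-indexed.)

The receptive field on the input at this output position is [-3 / 9 / 5]. Elementwise product with the kernel and sum: -3·2 + 9·-1.

-15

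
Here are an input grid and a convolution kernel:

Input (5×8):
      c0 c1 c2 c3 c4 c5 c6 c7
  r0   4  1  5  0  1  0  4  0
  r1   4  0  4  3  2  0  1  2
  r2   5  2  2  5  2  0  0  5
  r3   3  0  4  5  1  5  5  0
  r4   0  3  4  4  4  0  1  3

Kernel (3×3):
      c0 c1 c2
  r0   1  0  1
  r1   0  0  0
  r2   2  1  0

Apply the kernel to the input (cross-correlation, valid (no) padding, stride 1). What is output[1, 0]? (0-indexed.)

The receptive field on the input at this output position is [4 0 4 / 5 2 2 / 3 0 4]. Elementwise product with the kernel and sum: 4·1 + 4·1 + 3·2 + 0·1.

14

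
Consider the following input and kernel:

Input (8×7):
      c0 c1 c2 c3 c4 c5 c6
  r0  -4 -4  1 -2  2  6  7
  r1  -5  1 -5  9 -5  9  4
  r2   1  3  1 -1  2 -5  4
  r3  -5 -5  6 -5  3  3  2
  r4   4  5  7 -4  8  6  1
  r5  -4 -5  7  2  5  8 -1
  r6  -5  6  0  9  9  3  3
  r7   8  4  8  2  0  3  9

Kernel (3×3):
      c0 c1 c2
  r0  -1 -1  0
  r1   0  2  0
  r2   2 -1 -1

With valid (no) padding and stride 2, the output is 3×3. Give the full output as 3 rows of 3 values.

Output[0,0]: The receptive field on the input at this output position is [-4 -4 1 / -5 1 -5 / 1 3 1]. Elementwise product with the kernel and sum: -4·-1 + -4·-1 + 1·2 + 1·2 + 3·-1 + 1·-1.
Output[0,1]: The receptive field on the input at this output position is [1 -2 2 / -5 9 -5 / 1 -1 2]. Elementwise product with the kernel and sum: 1·-1 + -2·-1 + 9·2 + 1·2 + -1·-1 + 2·-1.

8 20 15
-18 0 18
-35 -17 14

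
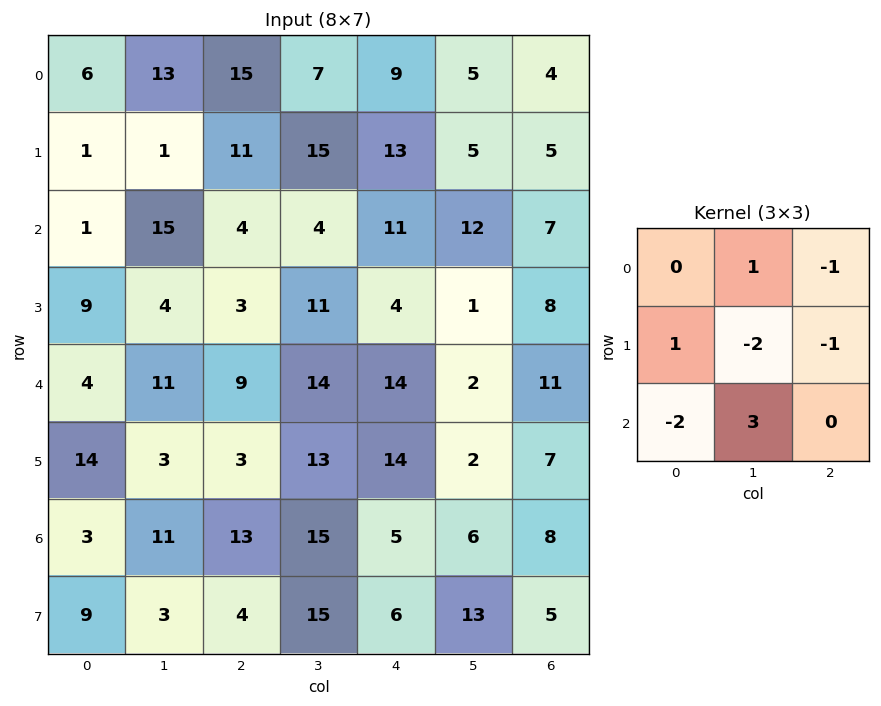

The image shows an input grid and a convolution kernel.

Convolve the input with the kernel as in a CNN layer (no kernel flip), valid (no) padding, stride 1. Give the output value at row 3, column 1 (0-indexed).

-26

The receptive field on the input at this output position is [4 3 11 / 11 9 14 / 3 3 13]. Elementwise product with the kernel and sum: 3·1 + 11·-1 + 11·1 + 9·-2 + 14·-1 + 3·-2 + 3·3.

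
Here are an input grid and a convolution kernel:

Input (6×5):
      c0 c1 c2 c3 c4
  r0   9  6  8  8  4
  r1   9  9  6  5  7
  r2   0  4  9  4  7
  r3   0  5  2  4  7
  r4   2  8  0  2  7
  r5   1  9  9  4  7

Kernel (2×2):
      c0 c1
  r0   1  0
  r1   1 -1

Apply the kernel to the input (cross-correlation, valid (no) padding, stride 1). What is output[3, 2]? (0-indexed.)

0

The receptive field on the input at this output position is [2 4 / 0 2]. Elementwise product with the kernel and sum: 2·1 + 0·1 + 2·-1.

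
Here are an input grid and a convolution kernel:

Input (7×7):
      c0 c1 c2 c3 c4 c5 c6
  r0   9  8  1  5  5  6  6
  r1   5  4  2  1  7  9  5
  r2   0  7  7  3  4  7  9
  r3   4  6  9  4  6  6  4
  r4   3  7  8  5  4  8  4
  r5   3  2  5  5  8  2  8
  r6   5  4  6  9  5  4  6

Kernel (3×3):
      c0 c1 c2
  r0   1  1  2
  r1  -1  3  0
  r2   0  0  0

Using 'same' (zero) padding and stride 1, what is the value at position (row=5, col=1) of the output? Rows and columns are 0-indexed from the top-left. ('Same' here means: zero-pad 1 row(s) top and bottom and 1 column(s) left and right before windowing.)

The receptive field on the zero-padded input at this output position is [3 7 8 / 3 2 5 / 5 4 6]. Elementwise product with the kernel and sum: 3·1 + 7·1 + 8·2 + 3·-1 + 2·3.

29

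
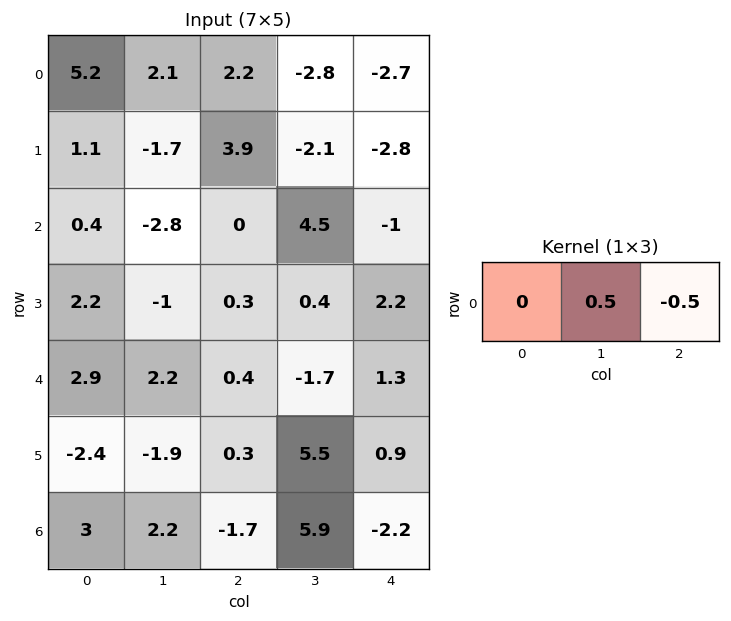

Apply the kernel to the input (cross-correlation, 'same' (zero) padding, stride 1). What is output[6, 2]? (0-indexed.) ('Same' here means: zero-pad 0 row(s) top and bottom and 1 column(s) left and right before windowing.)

The receptive field on the zero-padded input at this output position is [2.2 -1.7 5.9]. Elementwise product with the kernel and sum: -1.7·0.5 + 5.9·-0.5.

-3.8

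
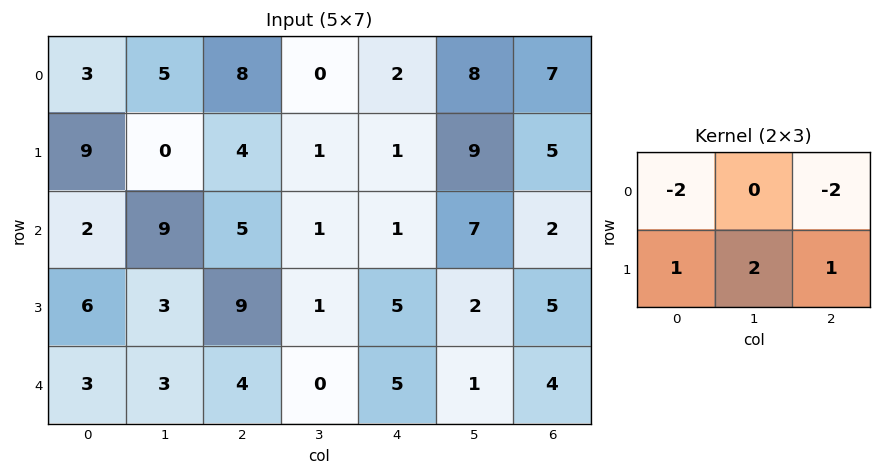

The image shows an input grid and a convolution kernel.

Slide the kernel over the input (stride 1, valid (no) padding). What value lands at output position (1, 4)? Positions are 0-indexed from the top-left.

5

The receptive field on the input at this output position is [1 9 5 / 1 7 2]. Elementwise product with the kernel and sum: 1·-2 + 5·-2 + 1·1 + 7·2 + 2·1.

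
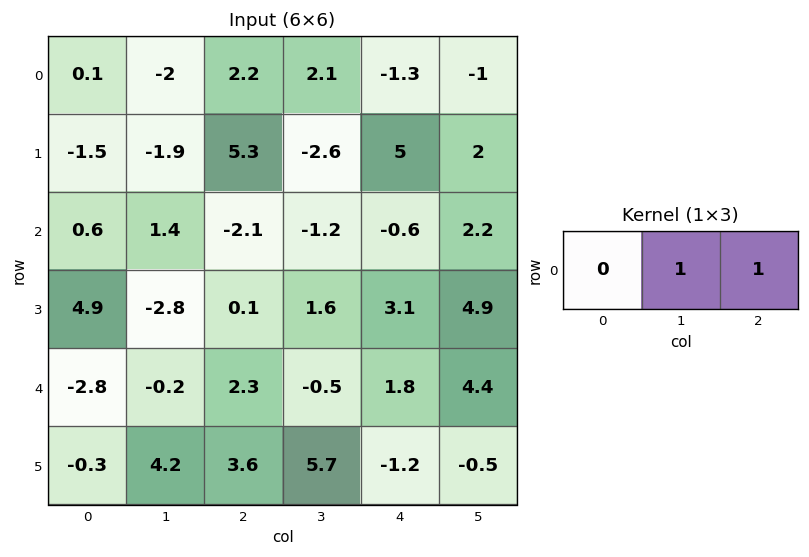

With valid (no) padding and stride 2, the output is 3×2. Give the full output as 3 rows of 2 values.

0.2 0.8
-0.7 -1.8
2.1 1.3

Output[0,0]: The receptive field on the input at this output position is [0.1 -2 2.2]. Elementwise product with the kernel and sum: -2·1 + 2.2·1.
Output[0,1]: The receptive field on the input at this output position is [2.2 2.1 -1.3]. Elementwise product with the kernel and sum: 2.1·1 + -1.3·1.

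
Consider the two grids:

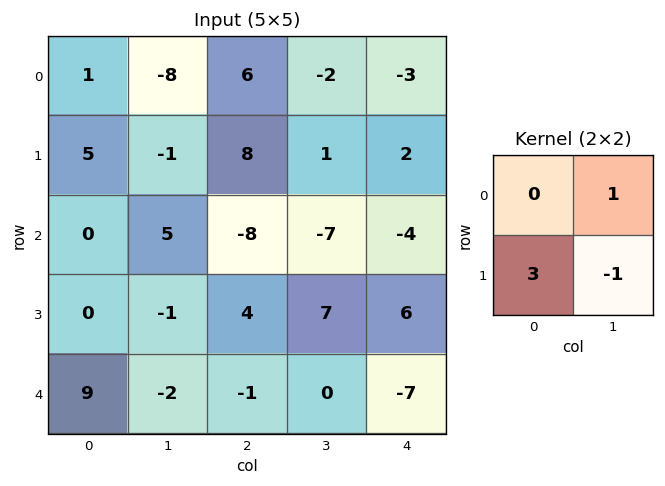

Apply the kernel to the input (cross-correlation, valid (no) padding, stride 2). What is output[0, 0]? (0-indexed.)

8

The receptive field on the input at this output position is [1 -8 / 5 -1]. Elementwise product with the kernel and sum: -8·1 + 5·3 + -1·-1.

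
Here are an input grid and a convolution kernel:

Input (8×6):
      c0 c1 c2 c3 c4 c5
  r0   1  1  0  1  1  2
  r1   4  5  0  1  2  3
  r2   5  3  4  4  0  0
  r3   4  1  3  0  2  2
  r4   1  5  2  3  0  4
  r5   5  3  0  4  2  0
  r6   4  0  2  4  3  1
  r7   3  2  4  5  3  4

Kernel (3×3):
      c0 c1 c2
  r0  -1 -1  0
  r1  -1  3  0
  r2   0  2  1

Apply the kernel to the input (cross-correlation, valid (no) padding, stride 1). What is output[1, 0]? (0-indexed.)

The receptive field on the input at this output position is [4 5 0 / 5 3 4 / 4 1 3]. Elementwise product with the kernel and sum: 4·-1 + 5·-1 + 5·-1 + 3·3 + 1·2 + 3·1.

0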